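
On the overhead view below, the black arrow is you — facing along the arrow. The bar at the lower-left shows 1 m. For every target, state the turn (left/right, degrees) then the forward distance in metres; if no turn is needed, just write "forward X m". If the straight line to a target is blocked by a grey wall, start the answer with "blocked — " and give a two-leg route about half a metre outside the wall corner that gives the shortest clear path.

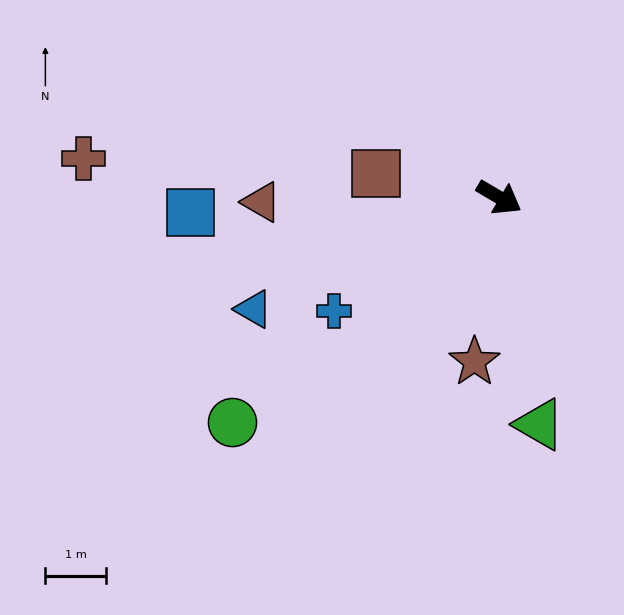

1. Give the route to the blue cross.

turn right 115°, forward 3.3 m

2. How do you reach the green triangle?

turn right 49°, forward 3.8 m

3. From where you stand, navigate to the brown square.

turn right 160°, forward 2.1 m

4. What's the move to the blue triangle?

turn right 125°, forward 4.5 m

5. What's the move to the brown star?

turn right 68°, forward 2.7 m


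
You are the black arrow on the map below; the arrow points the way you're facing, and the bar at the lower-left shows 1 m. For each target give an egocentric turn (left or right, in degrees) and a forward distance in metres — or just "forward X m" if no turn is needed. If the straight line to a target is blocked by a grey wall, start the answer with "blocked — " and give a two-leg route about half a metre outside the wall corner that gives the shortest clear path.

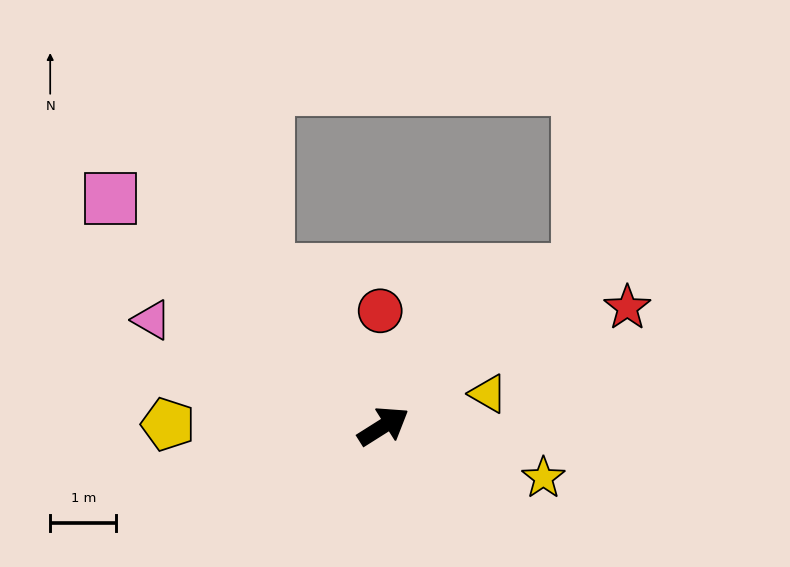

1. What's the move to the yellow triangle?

turn right 15°, forward 1.7 m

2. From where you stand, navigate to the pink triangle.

turn left 123°, forward 3.8 m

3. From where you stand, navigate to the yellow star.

turn right 50°, forward 2.5 m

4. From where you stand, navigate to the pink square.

turn left 108°, forward 5.4 m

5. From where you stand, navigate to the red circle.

turn left 59°, forward 1.7 m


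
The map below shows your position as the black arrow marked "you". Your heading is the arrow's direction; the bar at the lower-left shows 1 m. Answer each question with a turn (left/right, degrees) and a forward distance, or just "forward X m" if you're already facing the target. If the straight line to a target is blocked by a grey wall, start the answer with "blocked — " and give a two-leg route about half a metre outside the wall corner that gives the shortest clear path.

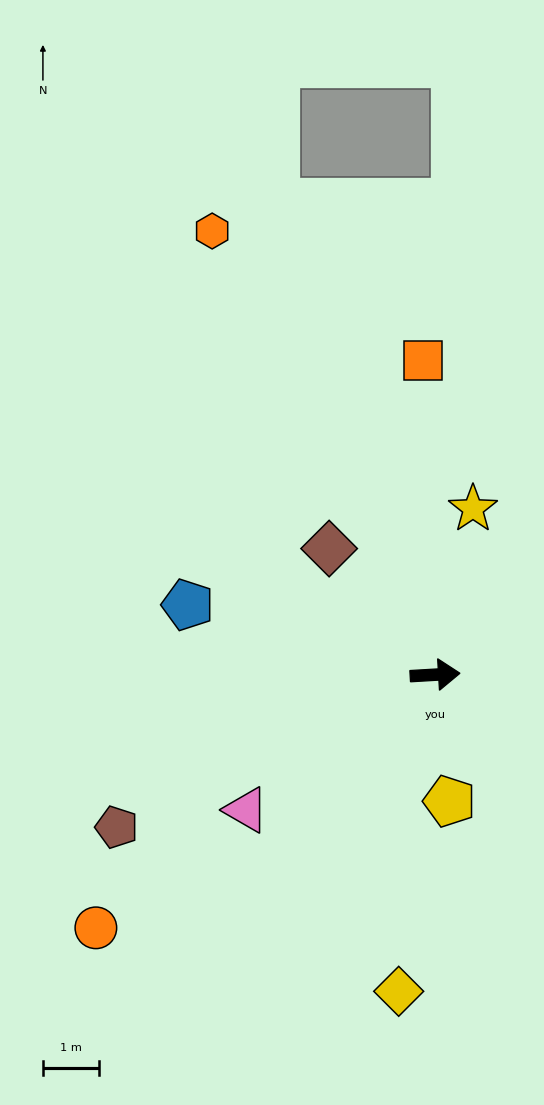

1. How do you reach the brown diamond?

turn left 127°, forward 2.9 m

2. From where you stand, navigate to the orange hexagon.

turn left 113°, forward 8.8 m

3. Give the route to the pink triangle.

turn right 148°, forward 4.1 m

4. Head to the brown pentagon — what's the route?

turn right 158°, forward 6.3 m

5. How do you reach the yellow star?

turn left 74°, forward 3.0 m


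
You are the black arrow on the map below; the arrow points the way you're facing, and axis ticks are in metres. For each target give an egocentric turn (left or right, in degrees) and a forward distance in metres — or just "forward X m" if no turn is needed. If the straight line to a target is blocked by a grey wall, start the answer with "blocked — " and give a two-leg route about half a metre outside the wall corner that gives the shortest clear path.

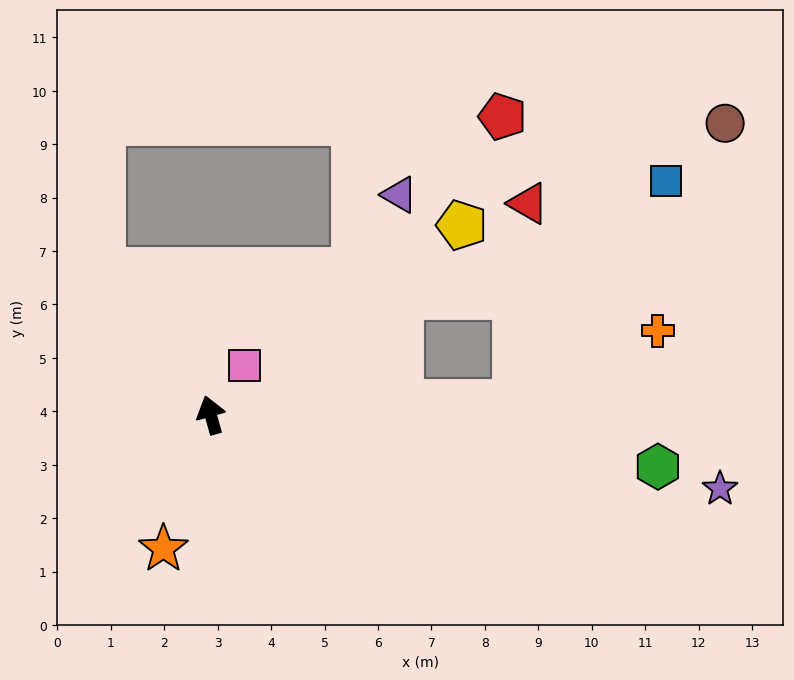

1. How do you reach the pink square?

turn right 50°, forward 1.1 m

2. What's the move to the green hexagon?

turn right 112°, forward 8.4 m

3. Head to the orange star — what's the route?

turn left 145°, forward 2.7 m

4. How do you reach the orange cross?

blocked — turn right 103°, forward 5.7 m, then turn left 24°, forward 3.0 m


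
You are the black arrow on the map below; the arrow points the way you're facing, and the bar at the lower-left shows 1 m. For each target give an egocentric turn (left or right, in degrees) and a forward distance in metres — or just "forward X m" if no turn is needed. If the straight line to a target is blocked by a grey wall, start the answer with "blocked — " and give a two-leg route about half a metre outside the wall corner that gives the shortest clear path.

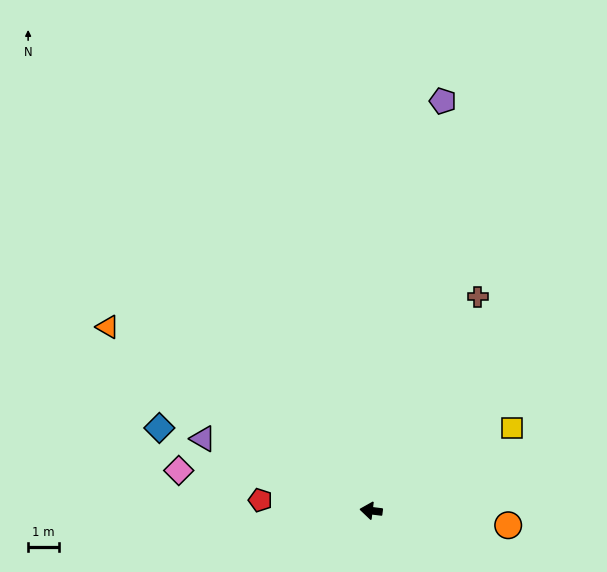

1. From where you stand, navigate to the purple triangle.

turn right 16°, forward 5.8 m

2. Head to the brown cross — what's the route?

turn right 109°, forward 7.6 m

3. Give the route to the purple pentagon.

turn right 93°, forward 13.3 m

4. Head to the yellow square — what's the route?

turn right 142°, forward 5.2 m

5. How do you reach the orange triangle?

turn right 28°, forward 10.2 m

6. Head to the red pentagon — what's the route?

forward 3.6 m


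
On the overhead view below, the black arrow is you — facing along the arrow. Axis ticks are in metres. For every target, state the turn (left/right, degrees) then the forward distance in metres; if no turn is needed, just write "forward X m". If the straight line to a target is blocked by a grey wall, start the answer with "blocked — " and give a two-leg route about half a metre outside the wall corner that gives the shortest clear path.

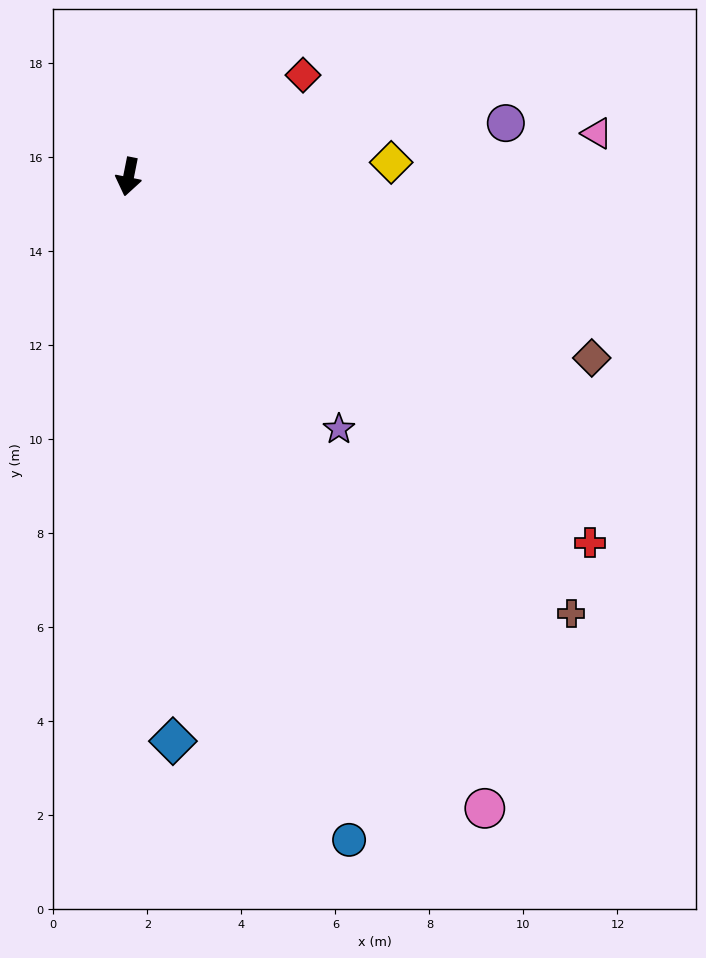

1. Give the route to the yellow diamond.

turn left 104°, forward 5.6 m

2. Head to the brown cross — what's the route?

turn left 57°, forward 13.2 m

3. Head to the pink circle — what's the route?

turn left 41°, forward 15.4 m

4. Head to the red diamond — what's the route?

turn left 131°, forward 4.3 m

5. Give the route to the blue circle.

turn left 30°, forward 14.9 m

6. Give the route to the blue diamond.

turn left 16°, forward 12.0 m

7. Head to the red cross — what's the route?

turn left 63°, forward 12.5 m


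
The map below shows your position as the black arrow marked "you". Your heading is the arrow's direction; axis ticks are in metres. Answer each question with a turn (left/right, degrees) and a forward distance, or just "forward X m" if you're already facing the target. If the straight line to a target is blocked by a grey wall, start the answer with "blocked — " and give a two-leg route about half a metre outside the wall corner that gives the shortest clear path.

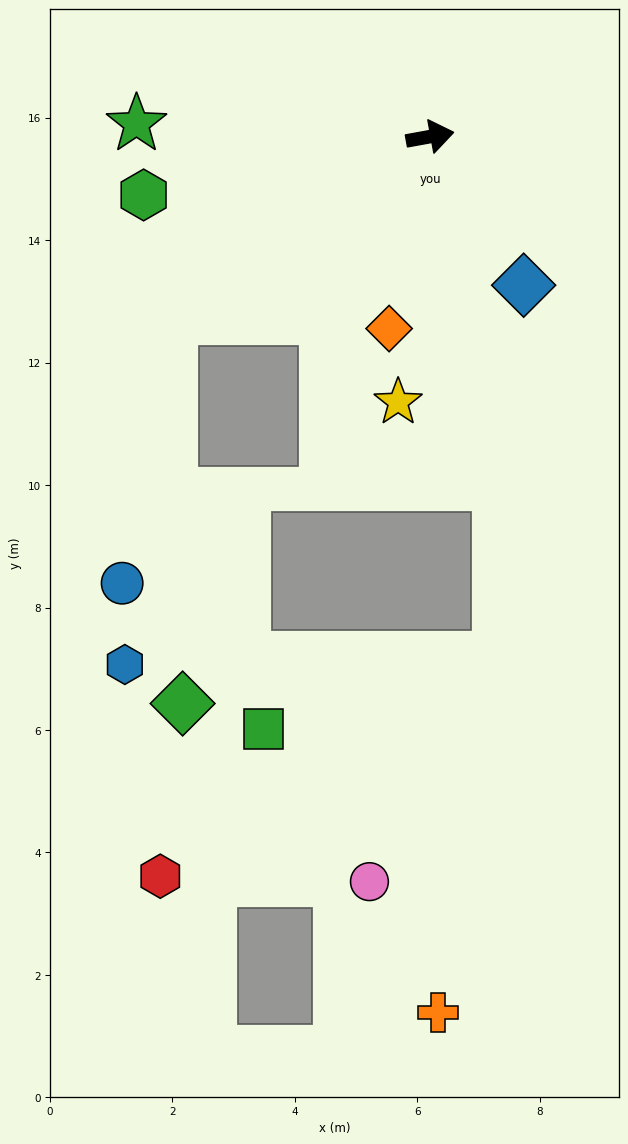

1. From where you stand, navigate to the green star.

turn left 167°, forward 4.8 m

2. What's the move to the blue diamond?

turn right 68°, forward 2.9 m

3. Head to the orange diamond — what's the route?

turn right 112°, forward 3.2 m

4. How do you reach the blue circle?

blocked — turn right 155°, forward 5.2 m, then turn left 44°, forward 4.4 m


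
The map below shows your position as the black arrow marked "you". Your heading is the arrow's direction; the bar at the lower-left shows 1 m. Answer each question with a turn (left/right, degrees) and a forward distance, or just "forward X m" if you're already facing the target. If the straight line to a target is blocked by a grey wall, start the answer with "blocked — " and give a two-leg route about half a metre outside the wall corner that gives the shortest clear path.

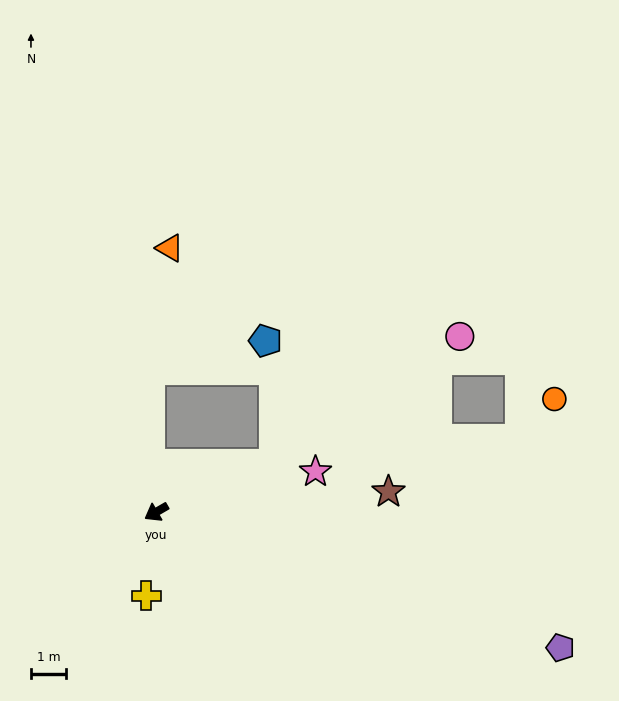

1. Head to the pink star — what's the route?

turn left 164°, forward 4.6 m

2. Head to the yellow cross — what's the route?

turn left 53°, forward 2.4 m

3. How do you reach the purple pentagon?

turn left 131°, forward 12.1 m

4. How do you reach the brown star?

turn left 155°, forward 6.6 m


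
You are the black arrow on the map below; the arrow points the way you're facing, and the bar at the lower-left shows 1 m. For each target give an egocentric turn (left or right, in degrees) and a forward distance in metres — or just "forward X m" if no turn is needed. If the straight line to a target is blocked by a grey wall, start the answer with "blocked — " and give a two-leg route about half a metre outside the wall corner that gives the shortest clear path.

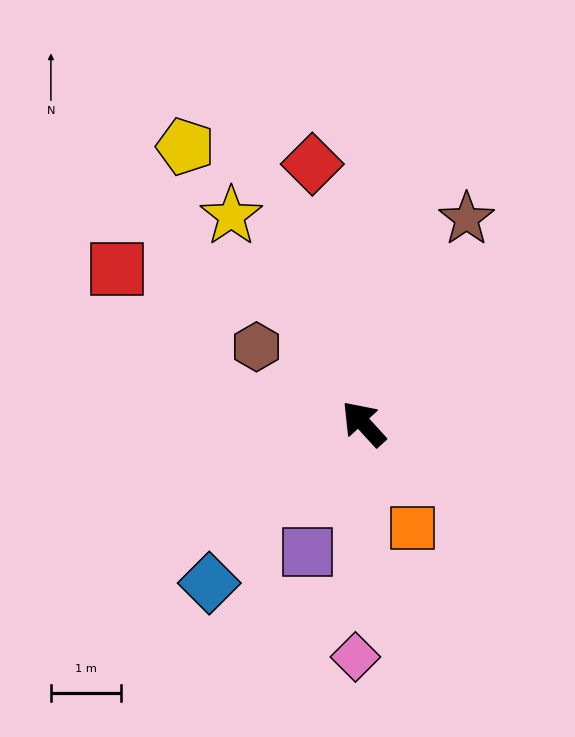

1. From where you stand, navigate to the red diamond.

turn right 31°, forward 3.8 m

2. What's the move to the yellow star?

turn right 10°, forward 3.5 m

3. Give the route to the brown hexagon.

turn left 12°, forward 1.9 m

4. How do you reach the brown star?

turn right 69°, forward 3.3 m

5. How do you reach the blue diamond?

turn left 94°, forward 3.2 m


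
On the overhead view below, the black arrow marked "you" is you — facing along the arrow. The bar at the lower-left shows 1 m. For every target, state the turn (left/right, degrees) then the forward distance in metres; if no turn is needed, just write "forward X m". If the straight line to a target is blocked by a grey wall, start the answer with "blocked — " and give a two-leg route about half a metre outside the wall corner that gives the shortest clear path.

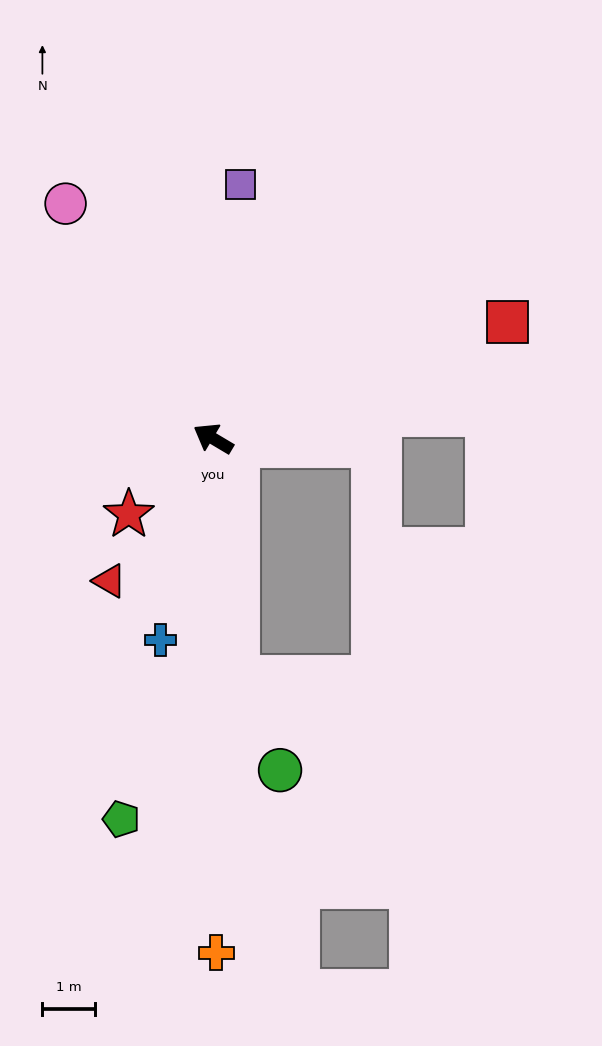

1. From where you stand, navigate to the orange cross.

turn left 121°, forward 9.7 m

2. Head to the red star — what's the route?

turn left 73°, forward 2.1 m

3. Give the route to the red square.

turn right 128°, forward 6.0 m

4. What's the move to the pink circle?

turn right 27°, forward 5.2 m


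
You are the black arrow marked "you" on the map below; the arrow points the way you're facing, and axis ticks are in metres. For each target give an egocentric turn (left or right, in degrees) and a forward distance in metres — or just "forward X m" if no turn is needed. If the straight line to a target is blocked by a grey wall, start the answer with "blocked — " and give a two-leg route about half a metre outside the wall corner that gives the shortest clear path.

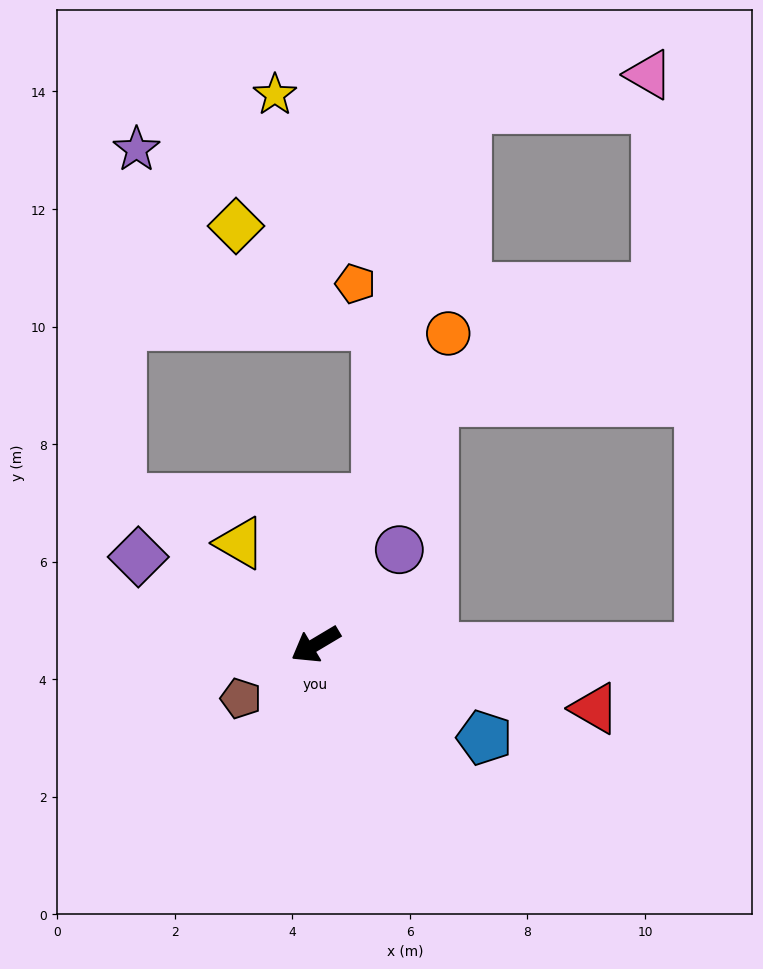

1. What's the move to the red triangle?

turn left 136°, forward 4.9 m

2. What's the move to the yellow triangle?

turn right 84°, forward 2.2 m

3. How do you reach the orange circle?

turn right 144°, forward 5.8 m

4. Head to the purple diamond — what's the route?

turn right 57°, forward 3.4 m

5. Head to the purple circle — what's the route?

turn right 162°, forward 2.2 m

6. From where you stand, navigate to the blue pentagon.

turn left 120°, forward 3.3 m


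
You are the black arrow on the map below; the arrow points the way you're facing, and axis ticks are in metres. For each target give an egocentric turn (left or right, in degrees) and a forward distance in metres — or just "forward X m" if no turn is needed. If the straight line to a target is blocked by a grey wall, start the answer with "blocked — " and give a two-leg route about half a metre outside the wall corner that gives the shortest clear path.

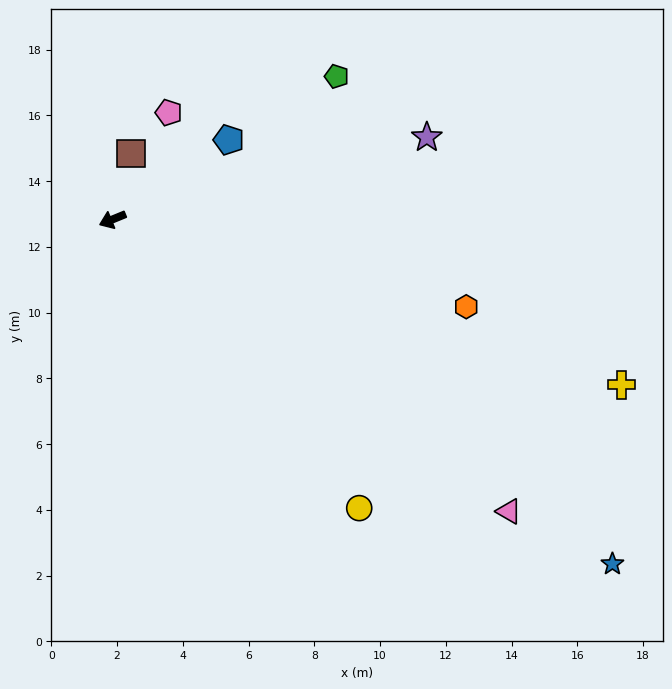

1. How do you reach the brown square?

turn right 128°, forward 2.1 m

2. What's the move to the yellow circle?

turn left 108°, forward 11.6 m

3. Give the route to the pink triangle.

turn left 121°, forward 15.0 m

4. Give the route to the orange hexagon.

turn left 144°, forward 11.1 m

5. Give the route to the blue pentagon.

turn right 168°, forward 4.3 m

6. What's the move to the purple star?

turn left 172°, forward 9.9 m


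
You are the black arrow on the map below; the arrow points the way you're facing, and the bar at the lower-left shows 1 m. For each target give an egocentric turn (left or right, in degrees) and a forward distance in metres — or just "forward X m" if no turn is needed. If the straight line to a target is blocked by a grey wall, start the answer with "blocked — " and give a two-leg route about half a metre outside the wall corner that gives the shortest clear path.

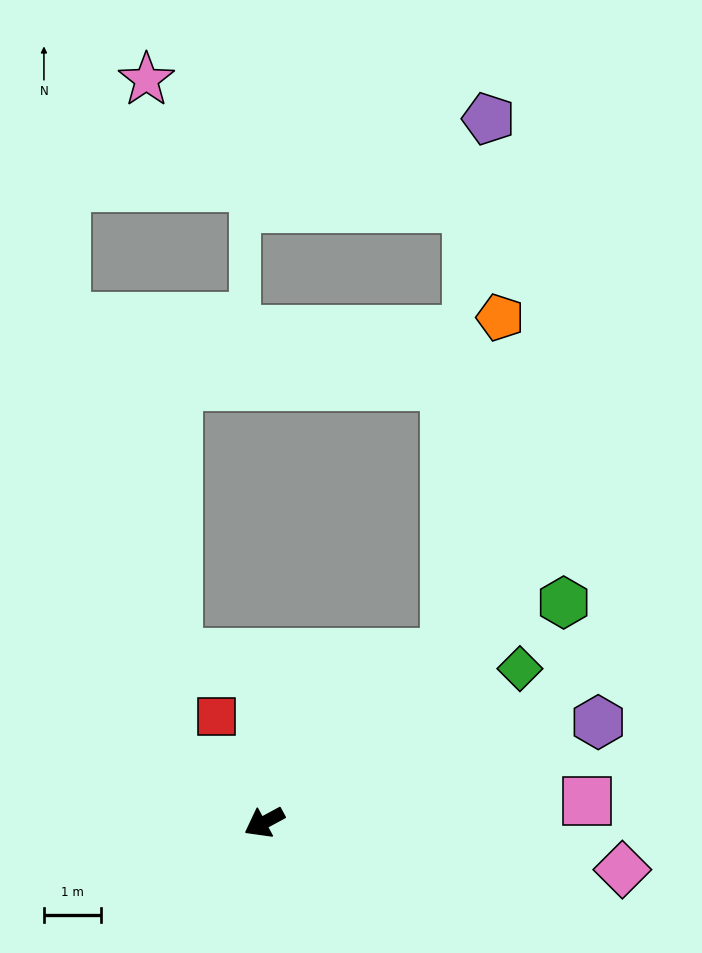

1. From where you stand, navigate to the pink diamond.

turn left 144°, forward 6.3 m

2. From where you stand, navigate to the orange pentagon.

blocked — turn right 165°, forward 4.3 m, then turn left 37°, forward 5.9 m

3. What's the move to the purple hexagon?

turn left 168°, forward 6.1 m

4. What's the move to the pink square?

turn left 155°, forward 5.6 m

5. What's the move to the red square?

turn right 94°, forward 2.0 m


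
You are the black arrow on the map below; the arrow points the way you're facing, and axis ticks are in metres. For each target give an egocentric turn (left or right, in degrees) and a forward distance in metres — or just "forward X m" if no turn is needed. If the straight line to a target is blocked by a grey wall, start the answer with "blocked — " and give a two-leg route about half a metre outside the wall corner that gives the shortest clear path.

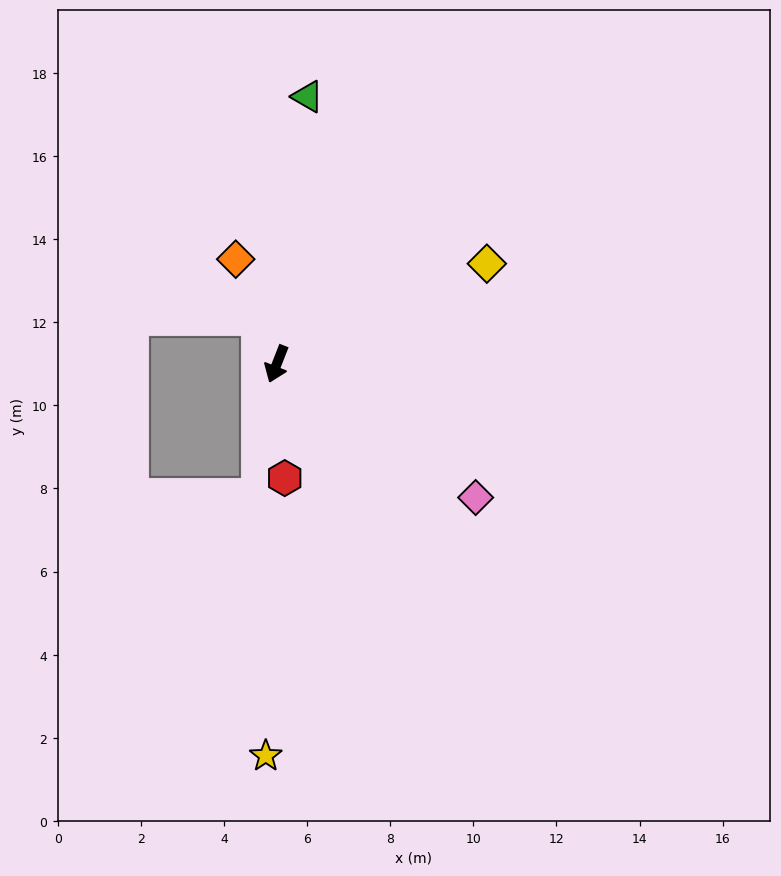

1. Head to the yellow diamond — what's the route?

turn left 137°, forward 5.6 m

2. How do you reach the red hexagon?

turn left 25°, forward 2.8 m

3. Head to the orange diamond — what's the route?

turn right 137°, forward 2.7 m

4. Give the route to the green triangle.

turn right 165°, forward 6.5 m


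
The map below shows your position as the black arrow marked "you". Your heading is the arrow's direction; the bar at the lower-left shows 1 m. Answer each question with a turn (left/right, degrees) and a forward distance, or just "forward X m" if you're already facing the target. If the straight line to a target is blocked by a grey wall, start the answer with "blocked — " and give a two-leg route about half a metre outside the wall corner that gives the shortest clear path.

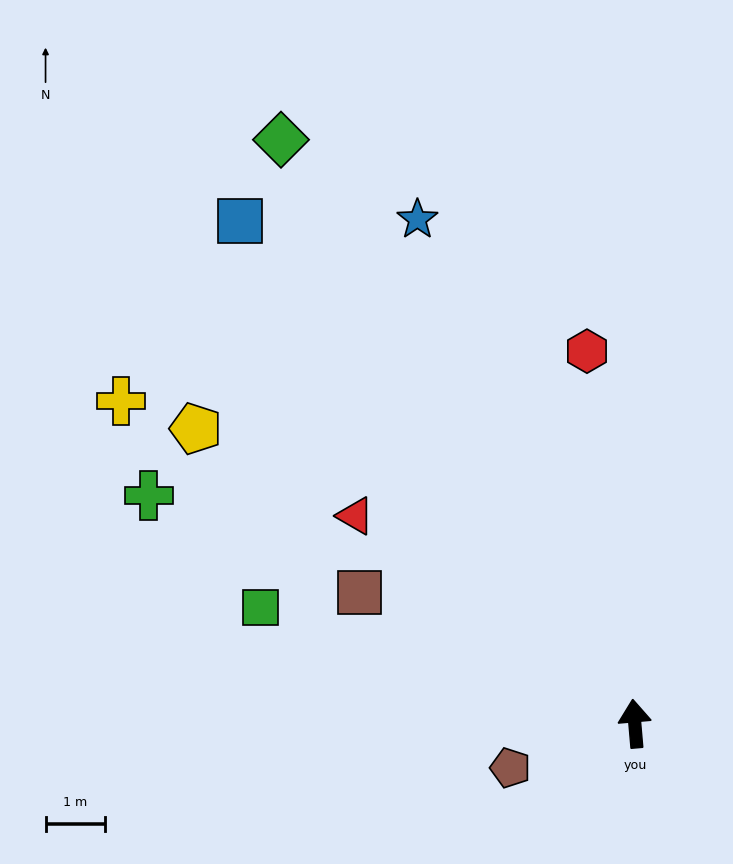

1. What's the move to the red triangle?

turn left 48°, forward 5.9 m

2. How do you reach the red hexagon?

turn left 2°, forward 6.4 m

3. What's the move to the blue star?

turn left 18°, forward 9.3 m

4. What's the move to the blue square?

turn left 33°, forward 10.8 m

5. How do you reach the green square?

turn left 68°, forward 6.6 m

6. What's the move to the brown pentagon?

turn left 105°, forward 2.2 m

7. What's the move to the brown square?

turn left 60°, forward 5.2 m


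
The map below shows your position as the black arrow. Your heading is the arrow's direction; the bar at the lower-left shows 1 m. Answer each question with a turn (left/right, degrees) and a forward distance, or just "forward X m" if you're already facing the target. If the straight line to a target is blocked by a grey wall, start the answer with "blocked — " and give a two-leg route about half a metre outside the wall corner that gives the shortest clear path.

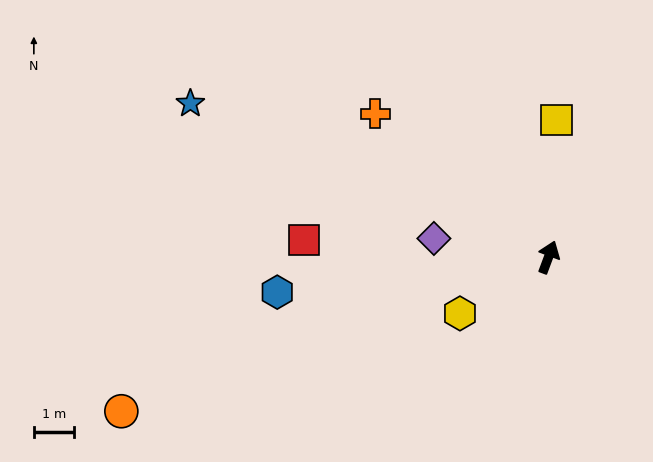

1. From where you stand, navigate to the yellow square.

turn left 17°, forward 3.5 m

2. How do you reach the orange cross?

turn left 71°, forward 5.7 m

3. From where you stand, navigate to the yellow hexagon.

turn left 143°, forward 2.6 m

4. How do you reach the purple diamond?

turn left 101°, forward 2.9 m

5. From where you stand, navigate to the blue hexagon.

turn left 118°, forward 6.9 m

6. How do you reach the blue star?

turn left 87°, forward 9.8 m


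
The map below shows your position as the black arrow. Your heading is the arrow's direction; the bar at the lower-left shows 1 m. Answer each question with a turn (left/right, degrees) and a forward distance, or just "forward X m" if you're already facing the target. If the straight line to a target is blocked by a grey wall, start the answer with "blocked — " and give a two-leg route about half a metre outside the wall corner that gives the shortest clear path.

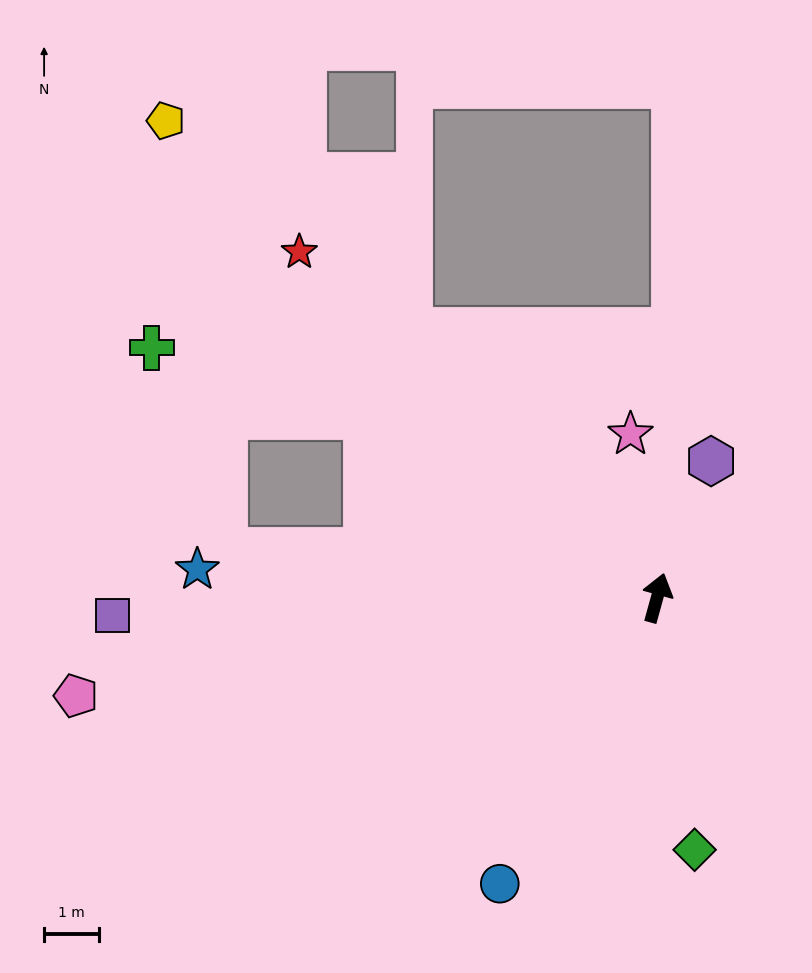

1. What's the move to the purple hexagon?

turn right 6°, forward 2.7 m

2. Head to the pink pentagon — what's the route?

turn left 115°, forward 10.7 m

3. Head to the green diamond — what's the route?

turn right 156°, forward 4.6 m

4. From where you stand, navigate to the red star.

turn left 61°, forward 9.0 m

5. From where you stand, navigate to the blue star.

turn left 102°, forward 8.4 m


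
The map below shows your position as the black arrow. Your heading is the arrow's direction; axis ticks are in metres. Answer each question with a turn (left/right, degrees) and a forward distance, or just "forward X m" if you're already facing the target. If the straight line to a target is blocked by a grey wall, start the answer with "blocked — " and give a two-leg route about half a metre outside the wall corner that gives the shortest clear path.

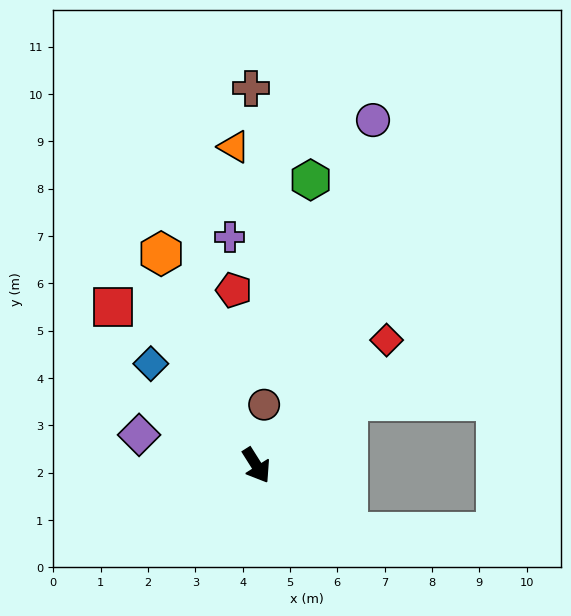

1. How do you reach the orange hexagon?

turn left 172°, forward 4.9 m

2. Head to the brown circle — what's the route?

turn left 141°, forward 1.3 m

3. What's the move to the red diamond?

turn left 102°, forward 3.8 m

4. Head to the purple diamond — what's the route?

turn right 137°, forward 2.6 m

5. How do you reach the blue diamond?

turn right 166°, forward 3.1 m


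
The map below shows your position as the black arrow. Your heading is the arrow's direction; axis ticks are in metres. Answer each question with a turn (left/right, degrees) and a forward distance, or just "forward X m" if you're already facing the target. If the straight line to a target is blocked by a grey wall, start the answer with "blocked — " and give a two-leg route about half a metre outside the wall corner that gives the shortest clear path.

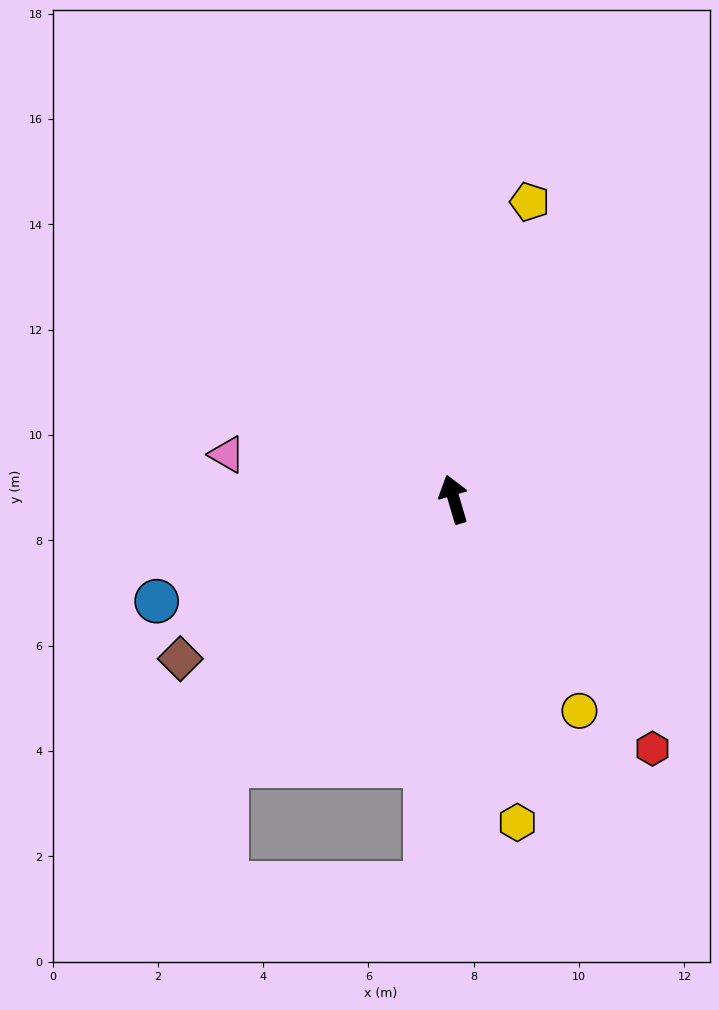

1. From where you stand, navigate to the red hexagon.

turn right 158°, forward 6.1 m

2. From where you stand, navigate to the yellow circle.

turn right 166°, forward 4.7 m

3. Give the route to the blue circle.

turn left 93°, forward 6.0 m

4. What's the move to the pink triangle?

turn left 62°, forward 4.4 m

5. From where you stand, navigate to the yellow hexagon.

turn left 175°, forward 6.3 m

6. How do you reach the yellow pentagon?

turn right 31°, forward 5.8 m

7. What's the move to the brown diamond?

turn left 104°, forward 6.0 m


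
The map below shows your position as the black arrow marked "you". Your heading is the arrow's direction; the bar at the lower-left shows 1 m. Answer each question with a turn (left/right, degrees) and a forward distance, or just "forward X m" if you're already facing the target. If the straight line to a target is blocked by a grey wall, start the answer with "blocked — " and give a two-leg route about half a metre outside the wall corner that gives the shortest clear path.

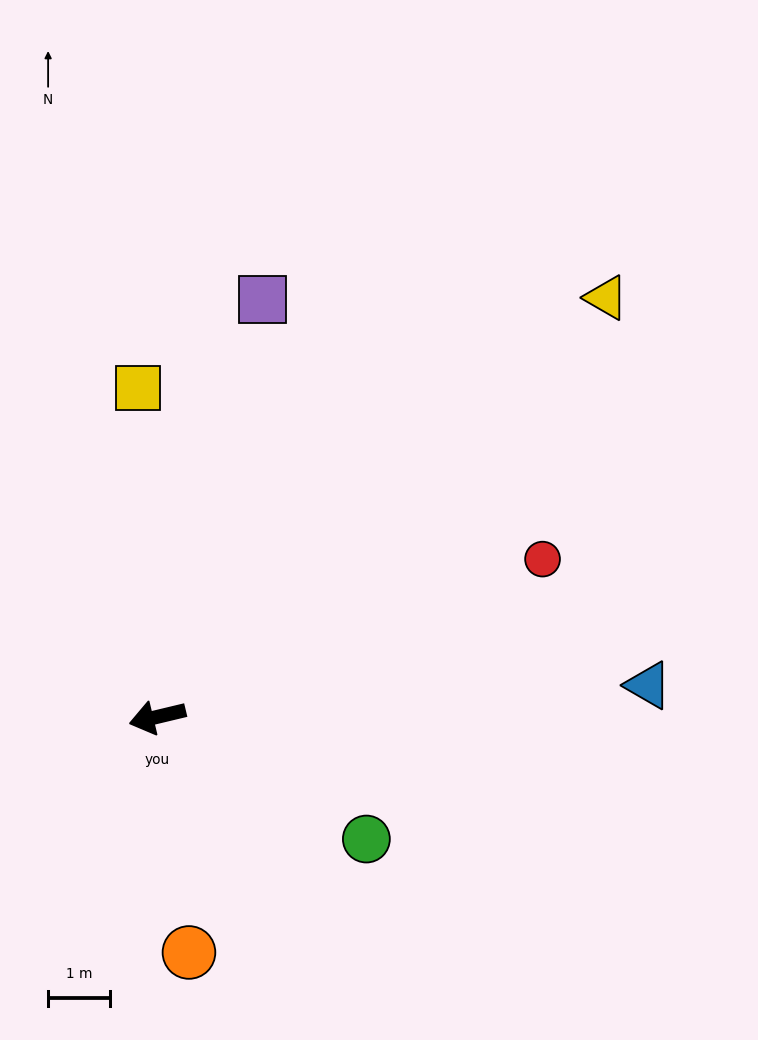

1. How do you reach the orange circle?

turn left 84°, forward 3.8 m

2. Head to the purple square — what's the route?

turn right 118°, forward 6.9 m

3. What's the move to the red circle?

turn right 171°, forward 6.7 m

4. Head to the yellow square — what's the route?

turn right 100°, forward 5.3 m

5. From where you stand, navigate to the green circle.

turn left 136°, forward 3.9 m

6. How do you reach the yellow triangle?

turn right 150°, forward 9.9 m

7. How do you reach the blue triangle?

turn left 170°, forward 7.9 m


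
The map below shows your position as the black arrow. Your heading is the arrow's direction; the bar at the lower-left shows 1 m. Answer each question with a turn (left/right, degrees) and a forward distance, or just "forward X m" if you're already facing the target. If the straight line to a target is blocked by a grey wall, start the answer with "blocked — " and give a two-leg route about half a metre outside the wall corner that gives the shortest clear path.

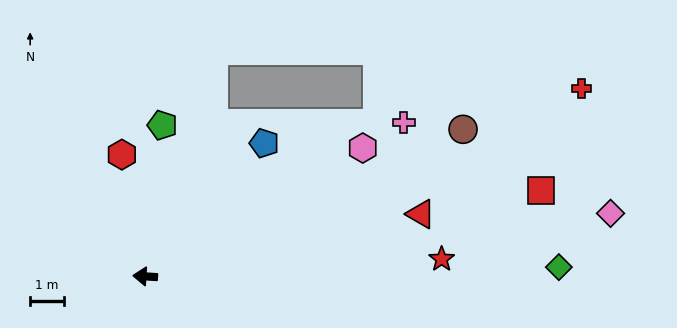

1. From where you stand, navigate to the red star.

turn right 173°, forward 8.7 m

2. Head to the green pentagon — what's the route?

turn right 93°, forward 4.5 m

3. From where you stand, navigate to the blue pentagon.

turn right 128°, forward 5.2 m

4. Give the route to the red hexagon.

turn right 76°, forward 3.6 m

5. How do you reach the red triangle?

turn right 164°, forward 8.3 m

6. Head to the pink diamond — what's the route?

turn right 169°, forward 13.8 m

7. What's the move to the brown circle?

turn right 152°, forward 10.3 m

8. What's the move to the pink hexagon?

turn right 146°, forward 7.4 m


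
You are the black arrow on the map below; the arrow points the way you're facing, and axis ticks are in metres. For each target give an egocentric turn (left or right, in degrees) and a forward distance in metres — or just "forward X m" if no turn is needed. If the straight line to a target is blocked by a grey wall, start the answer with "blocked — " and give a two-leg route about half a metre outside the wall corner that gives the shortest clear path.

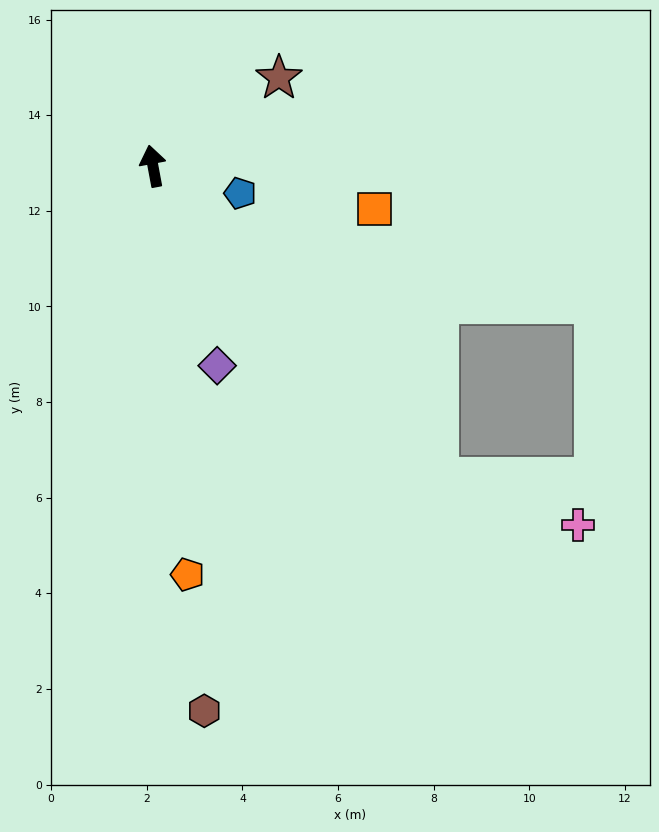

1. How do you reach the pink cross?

blocked — turn right 148°, forward 8.8 m, then turn left 29°, forward 3.1 m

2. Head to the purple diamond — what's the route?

turn right 173°, forward 4.4 m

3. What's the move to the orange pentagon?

turn left 174°, forward 8.6 m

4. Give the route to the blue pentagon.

turn right 118°, forward 1.9 m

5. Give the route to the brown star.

turn right 66°, forward 3.2 m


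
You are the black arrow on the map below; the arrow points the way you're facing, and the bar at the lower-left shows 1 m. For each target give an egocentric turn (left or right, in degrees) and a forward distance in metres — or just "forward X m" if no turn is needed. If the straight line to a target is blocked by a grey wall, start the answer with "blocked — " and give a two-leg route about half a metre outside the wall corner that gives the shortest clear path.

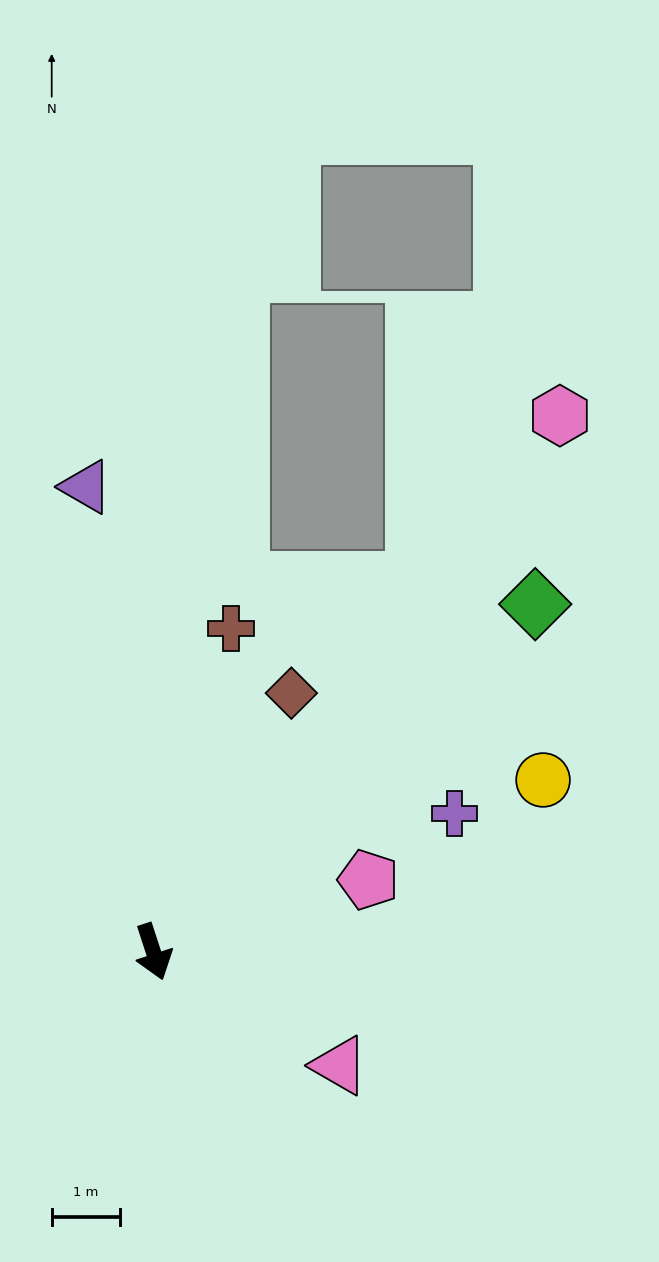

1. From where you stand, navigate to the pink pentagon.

turn left 90°, forward 3.3 m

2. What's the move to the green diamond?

turn left 114°, forward 7.5 m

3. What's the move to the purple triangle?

turn left 170°, forward 6.9 m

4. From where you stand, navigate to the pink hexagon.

turn left 125°, forward 9.8 m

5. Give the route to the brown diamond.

turn left 134°, forward 4.3 m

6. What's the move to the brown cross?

turn left 148°, forward 4.8 m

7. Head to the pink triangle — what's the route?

turn left 41°, forward 3.2 m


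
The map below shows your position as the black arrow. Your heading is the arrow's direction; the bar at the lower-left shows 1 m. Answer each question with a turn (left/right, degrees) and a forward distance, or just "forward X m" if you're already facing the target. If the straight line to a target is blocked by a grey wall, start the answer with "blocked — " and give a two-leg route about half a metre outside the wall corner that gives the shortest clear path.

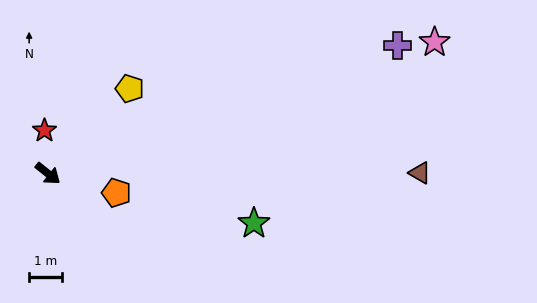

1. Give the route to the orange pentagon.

turn left 23°, forward 2.2 m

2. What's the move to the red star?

turn left 133°, forward 1.3 m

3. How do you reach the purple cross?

turn left 59°, forward 11.4 m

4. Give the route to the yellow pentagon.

turn left 85°, forward 3.6 m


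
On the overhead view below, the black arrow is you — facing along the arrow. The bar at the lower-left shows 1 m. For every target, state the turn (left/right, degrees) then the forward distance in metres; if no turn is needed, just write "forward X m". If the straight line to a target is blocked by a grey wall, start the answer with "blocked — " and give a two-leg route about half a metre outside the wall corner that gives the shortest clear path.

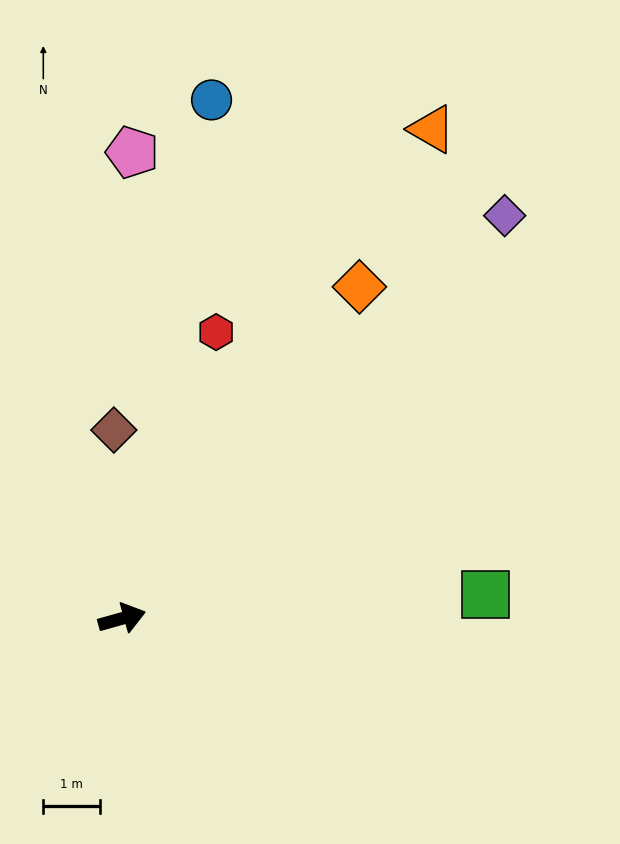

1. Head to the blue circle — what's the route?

turn left 65°, forward 9.3 m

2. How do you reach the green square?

turn right 12°, forward 6.5 m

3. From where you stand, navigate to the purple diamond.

turn left 31°, forward 9.9 m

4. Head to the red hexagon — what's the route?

turn left 56°, forward 5.3 m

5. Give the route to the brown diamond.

turn left 77°, forward 3.3 m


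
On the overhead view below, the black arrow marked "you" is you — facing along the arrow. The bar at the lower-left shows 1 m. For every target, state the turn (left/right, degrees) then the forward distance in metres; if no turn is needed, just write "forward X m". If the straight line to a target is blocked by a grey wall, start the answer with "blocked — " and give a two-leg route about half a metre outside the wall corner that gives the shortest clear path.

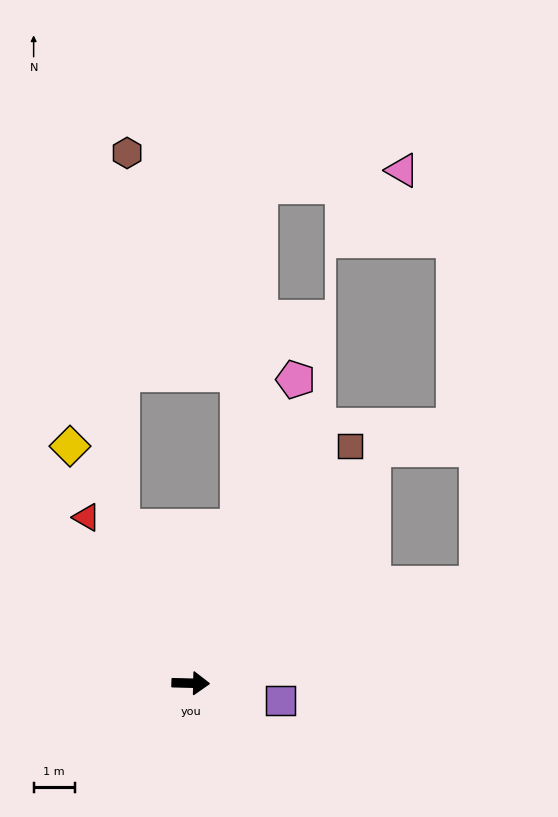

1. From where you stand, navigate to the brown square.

turn left 57°, forward 6.9 m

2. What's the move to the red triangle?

turn left 124°, forward 4.8 m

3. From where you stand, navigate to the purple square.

turn right 9°, forward 2.2 m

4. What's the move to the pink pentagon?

turn left 72°, forward 7.8 m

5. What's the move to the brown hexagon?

blocked — turn left 115°, forward 4.2 m, then turn right 24°, forward 9.1 m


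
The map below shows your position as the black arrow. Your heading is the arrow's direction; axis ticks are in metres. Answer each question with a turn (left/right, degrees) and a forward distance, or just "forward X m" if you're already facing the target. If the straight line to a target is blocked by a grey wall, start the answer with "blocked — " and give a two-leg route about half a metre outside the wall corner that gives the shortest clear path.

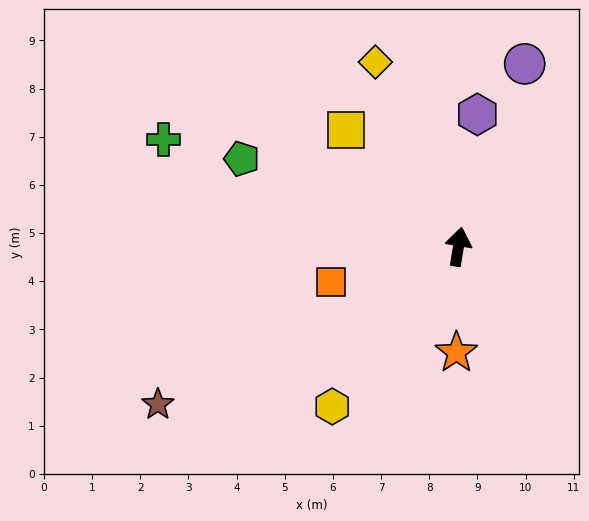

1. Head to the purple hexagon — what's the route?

forward 2.8 m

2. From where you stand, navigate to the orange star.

turn right 172°, forward 2.2 m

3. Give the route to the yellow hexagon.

turn left 151°, forward 4.2 m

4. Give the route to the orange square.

turn left 115°, forward 2.7 m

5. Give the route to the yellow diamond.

turn left 34°, forward 4.2 m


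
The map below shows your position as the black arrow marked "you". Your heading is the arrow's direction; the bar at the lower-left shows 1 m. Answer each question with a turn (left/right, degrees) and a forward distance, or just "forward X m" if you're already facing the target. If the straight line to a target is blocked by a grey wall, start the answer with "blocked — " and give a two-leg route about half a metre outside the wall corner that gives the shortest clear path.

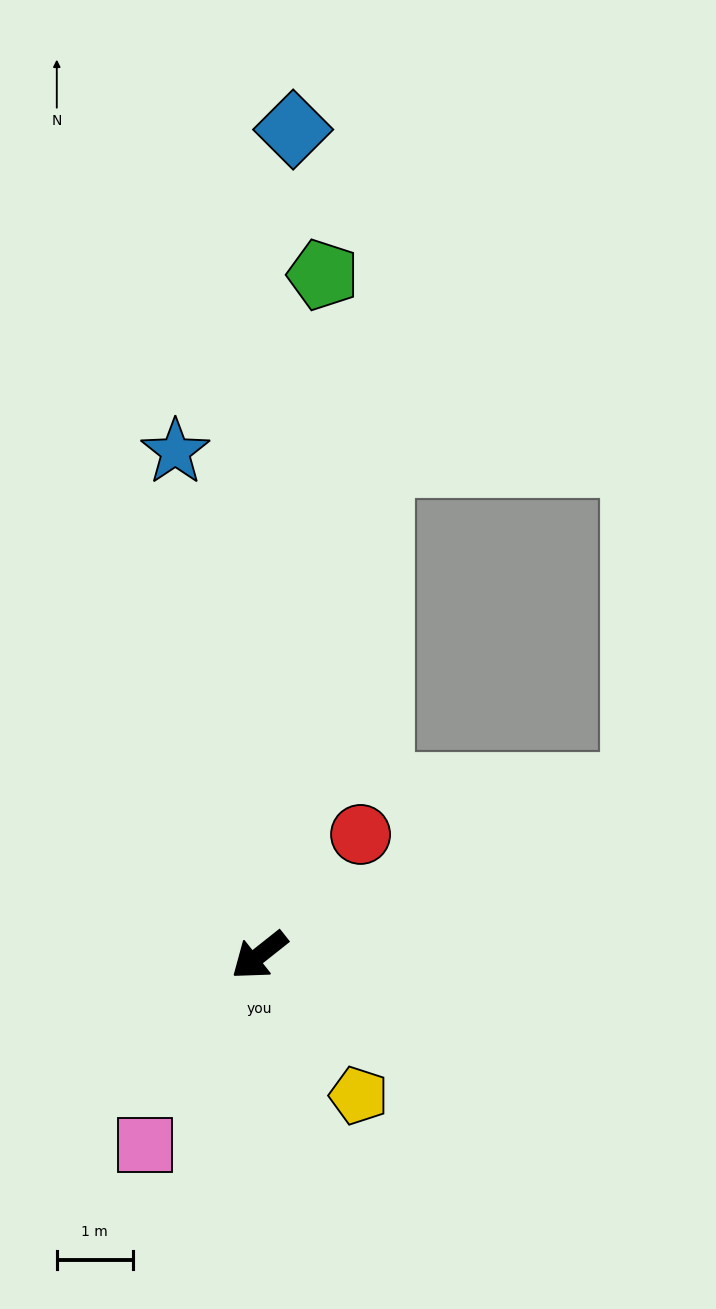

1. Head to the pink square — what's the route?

turn left 21°, forward 2.9 m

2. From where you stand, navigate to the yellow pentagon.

turn left 87°, forward 2.3 m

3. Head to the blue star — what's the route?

turn right 119°, forward 6.7 m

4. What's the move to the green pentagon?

turn right 134°, forward 9.0 m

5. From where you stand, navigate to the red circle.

turn right 168°, forward 2.1 m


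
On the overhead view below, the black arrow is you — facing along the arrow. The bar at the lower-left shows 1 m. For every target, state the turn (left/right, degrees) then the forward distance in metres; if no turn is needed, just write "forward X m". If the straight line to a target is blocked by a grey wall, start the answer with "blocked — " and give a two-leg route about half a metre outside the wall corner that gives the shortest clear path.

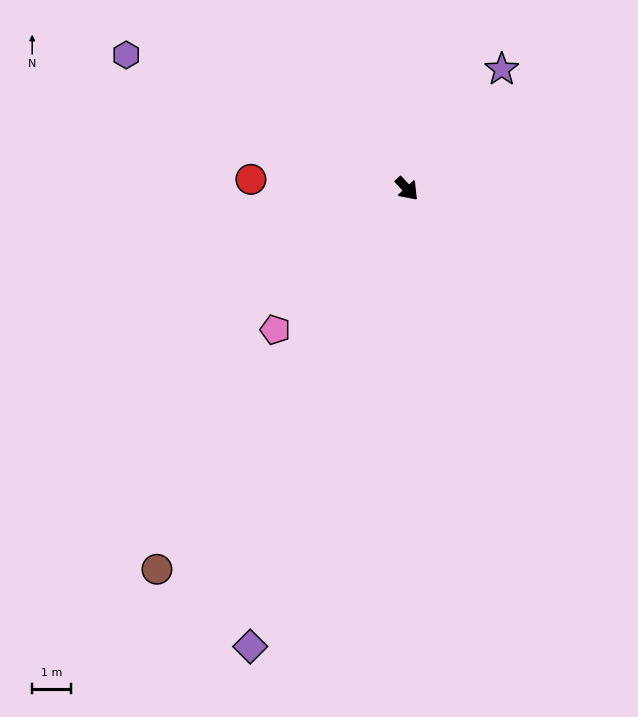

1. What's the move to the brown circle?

turn right 76°, forward 11.7 m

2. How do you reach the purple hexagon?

turn right 158°, forward 8.0 m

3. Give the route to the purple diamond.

turn right 62°, forward 12.5 m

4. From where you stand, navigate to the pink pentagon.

turn right 86°, forward 5.0 m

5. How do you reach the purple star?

turn left 99°, forward 3.9 m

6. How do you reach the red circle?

turn right 136°, forward 4.0 m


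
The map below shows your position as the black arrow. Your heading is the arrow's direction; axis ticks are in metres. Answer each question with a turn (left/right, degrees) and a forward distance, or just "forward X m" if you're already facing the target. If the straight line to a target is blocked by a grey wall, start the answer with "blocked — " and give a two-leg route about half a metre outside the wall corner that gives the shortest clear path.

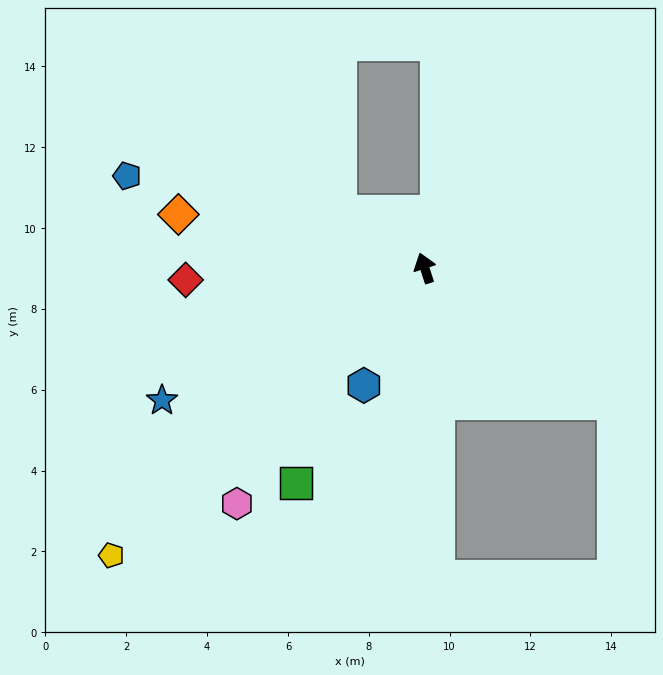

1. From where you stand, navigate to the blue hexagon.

turn left 135°, forward 3.3 m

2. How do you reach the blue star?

turn left 99°, forward 7.3 m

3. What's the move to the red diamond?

turn left 75°, forward 5.9 m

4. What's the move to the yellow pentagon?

turn left 115°, forward 10.5 m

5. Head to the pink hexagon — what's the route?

turn left 124°, forward 7.5 m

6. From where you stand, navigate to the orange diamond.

turn left 60°, forward 6.2 m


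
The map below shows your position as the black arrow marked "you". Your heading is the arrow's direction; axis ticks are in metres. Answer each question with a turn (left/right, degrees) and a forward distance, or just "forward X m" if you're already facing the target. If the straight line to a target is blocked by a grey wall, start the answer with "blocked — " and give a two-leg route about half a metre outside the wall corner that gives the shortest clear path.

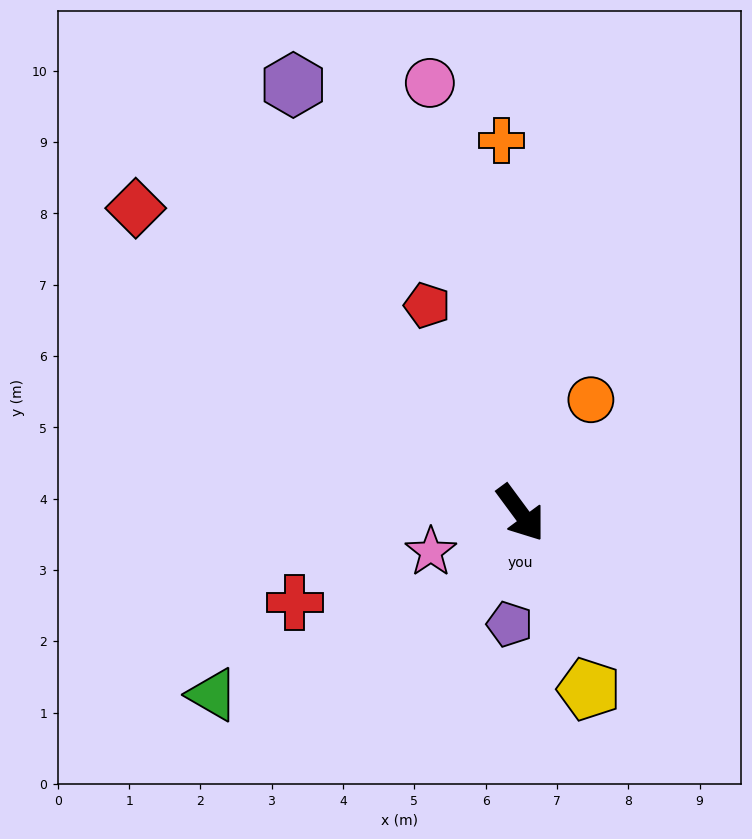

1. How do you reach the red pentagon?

turn left 168°, forward 3.2 m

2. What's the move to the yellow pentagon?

turn right 15°, forward 2.7 m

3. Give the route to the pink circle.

turn left 155°, forward 6.2 m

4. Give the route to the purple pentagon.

turn right 42°, forward 1.6 m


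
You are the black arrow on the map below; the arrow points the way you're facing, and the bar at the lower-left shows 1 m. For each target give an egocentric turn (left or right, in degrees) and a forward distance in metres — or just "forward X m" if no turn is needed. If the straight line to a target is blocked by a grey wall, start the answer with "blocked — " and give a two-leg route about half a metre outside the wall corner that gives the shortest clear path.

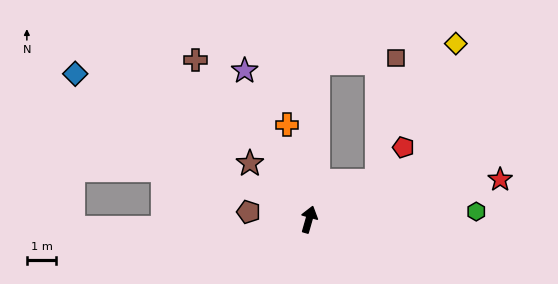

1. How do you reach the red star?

turn right 62°, forward 6.6 m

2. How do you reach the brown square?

blocked — turn right 45°, forward 2.7 m, then turn left 52°, forward 4.2 m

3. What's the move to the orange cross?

turn left 29°, forward 3.3 m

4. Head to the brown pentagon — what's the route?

turn left 99°, forward 2.1 m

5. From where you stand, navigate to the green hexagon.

turn right 71°, forward 5.7 m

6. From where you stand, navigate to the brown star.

turn left 62°, forward 2.8 m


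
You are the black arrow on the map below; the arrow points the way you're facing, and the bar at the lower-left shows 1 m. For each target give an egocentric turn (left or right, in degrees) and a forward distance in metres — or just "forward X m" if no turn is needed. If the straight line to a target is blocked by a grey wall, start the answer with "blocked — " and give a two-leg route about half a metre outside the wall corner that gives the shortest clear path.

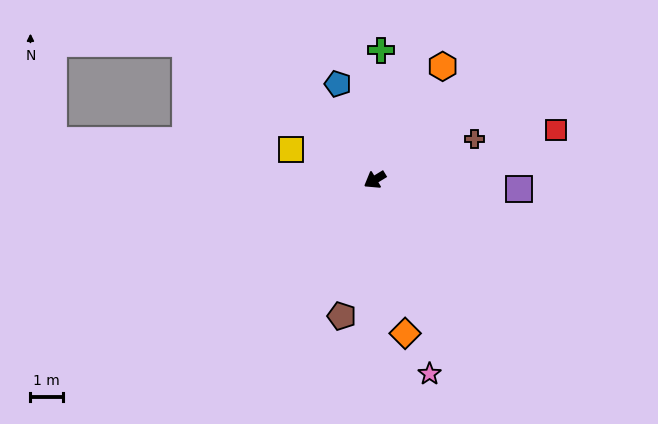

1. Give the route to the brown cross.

turn left 171°, forward 3.3 m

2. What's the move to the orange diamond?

turn left 70°, forward 4.8 m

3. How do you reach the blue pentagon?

turn right 100°, forward 3.2 m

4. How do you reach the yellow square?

turn right 51°, forward 2.8 m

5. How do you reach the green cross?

turn right 124°, forward 4.0 m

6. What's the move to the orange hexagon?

turn right 152°, forward 4.1 m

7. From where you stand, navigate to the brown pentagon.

turn left 45°, forward 4.3 m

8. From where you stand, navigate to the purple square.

turn left 145°, forward 4.5 m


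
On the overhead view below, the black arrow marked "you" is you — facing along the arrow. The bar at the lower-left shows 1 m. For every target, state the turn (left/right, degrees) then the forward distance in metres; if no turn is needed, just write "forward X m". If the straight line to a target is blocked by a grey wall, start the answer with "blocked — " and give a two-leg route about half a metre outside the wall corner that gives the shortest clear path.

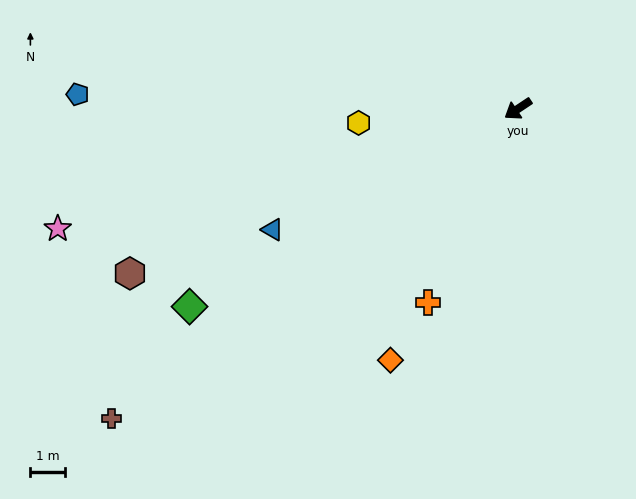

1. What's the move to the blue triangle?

turn right 7°, forward 8.0 m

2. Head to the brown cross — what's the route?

turn left 4°, forward 14.9 m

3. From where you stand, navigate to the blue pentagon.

turn right 36°, forward 12.8 m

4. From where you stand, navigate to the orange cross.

turn left 31°, forward 6.2 m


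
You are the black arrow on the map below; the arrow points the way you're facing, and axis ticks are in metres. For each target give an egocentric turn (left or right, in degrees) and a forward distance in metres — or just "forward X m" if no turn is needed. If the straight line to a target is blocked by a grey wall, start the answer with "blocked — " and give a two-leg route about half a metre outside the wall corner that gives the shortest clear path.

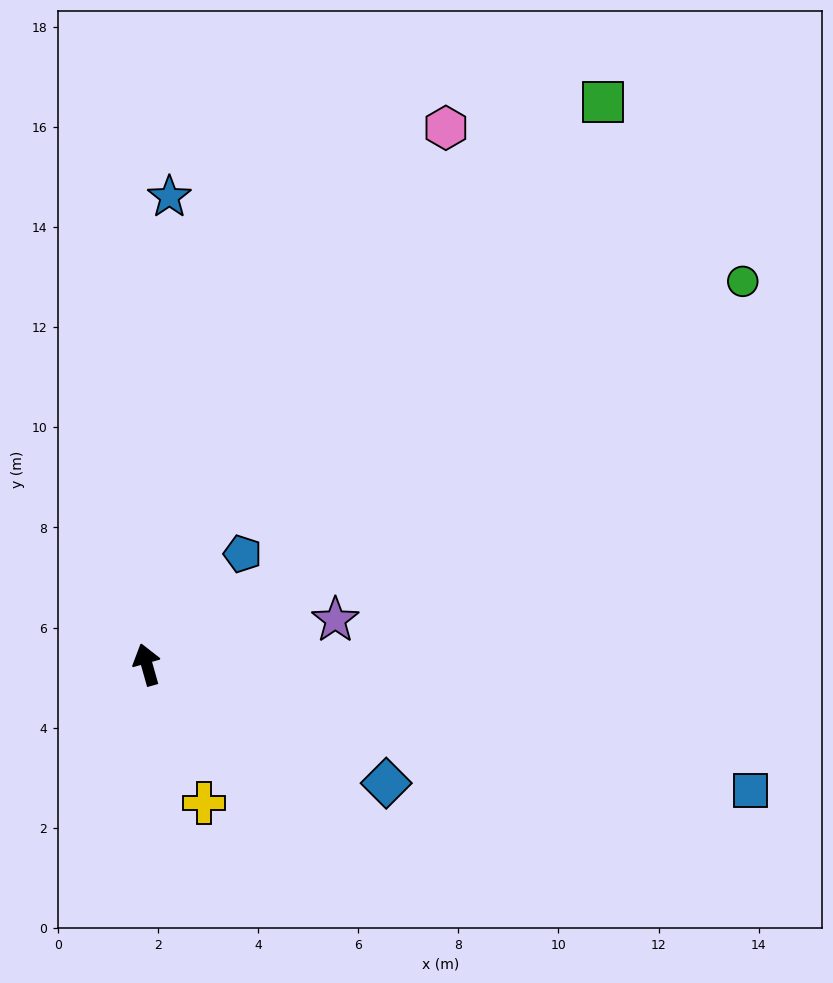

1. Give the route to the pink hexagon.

turn right 45°, forward 12.3 m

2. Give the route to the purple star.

turn right 92°, forward 3.9 m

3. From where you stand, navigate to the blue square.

turn right 117°, forward 12.3 m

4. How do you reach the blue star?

turn right 18°, forward 9.4 m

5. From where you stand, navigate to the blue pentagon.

turn right 57°, forward 2.9 m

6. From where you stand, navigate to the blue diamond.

turn right 132°, forward 5.3 m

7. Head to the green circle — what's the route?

turn right 73°, forward 14.2 m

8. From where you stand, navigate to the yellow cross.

turn right 173°, forward 3.0 m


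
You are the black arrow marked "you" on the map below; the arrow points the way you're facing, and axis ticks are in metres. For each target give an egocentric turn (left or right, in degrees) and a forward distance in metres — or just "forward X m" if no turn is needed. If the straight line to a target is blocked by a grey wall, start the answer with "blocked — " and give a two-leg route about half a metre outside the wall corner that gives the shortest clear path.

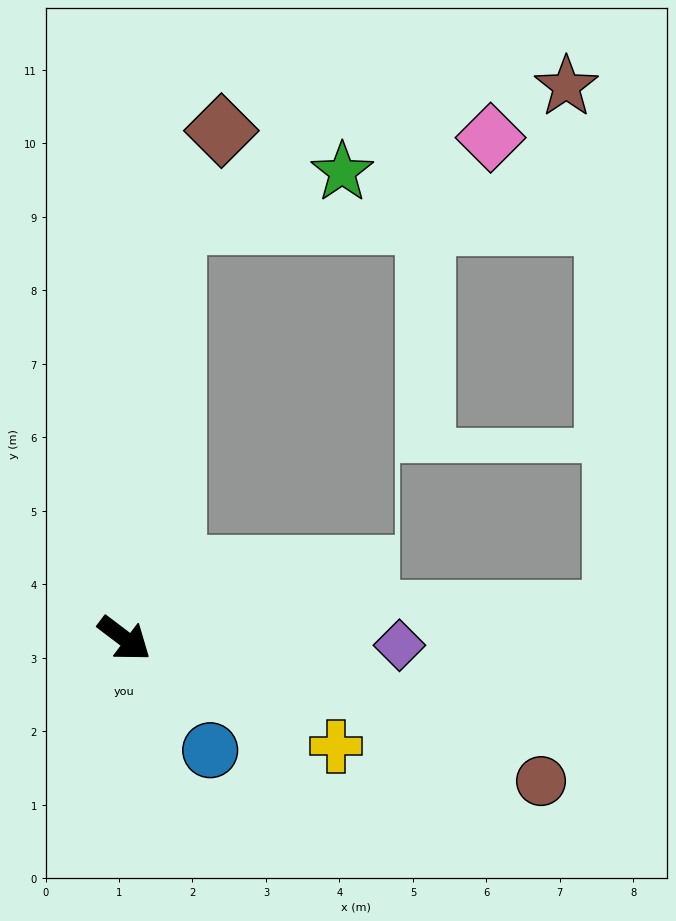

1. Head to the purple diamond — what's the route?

turn left 36°, forward 3.7 m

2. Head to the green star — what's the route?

blocked — turn left 120°, forward 5.7 m, then turn right 66°, forward 2.4 m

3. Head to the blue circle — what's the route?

turn right 15°, forward 1.9 m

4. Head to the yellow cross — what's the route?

turn left 10°, forward 3.2 m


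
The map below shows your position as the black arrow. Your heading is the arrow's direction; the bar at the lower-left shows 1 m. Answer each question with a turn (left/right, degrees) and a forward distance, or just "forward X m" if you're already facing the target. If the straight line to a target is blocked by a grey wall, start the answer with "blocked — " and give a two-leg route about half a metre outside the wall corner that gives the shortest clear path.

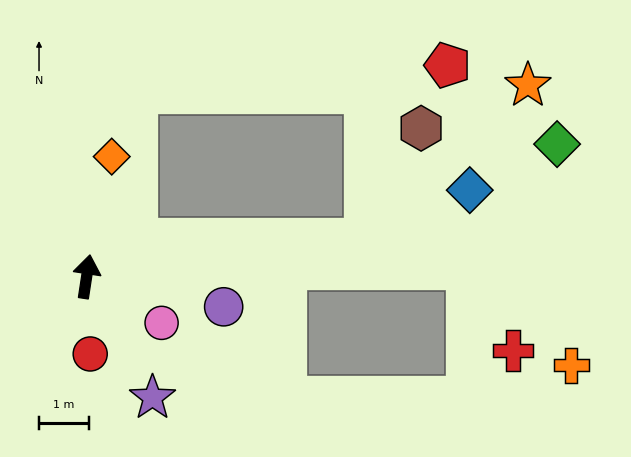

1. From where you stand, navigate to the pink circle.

turn right 113°, forward 1.8 m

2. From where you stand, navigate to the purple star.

turn right 143°, forward 2.7 m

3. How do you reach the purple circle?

turn right 94°, forward 2.8 m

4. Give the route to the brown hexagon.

blocked — turn right 74°, forward 5.6 m, then turn left 56°, forward 2.5 m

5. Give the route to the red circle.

turn right 169°, forward 1.5 m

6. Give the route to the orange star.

blocked — turn right 74°, forward 5.6 m, then turn left 36°, forward 4.5 m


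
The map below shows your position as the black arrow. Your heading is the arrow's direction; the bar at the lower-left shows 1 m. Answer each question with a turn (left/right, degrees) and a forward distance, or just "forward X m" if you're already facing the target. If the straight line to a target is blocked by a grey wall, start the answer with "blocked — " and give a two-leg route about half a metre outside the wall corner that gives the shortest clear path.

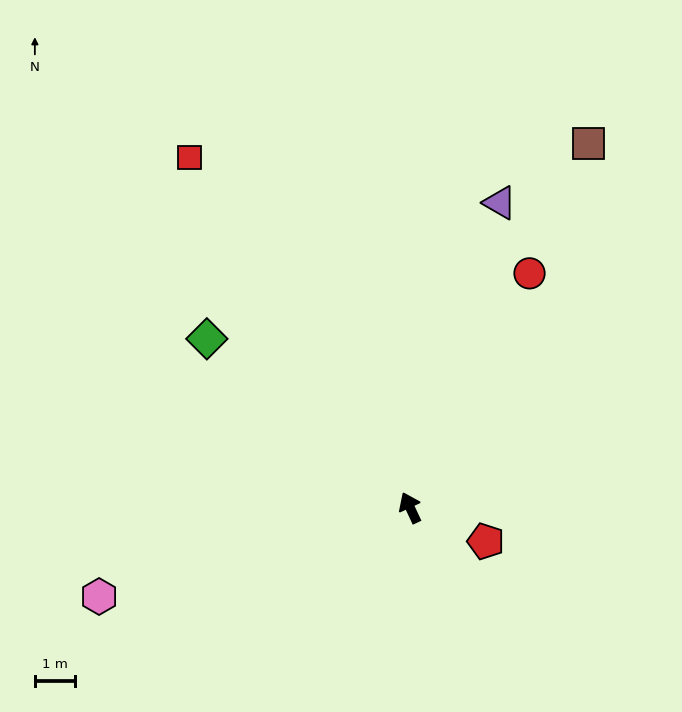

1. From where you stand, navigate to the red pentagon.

turn right 139°, forward 2.1 m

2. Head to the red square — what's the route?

turn left 7°, forward 10.3 m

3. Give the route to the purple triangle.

turn right 41°, forward 7.9 m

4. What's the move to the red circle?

turn right 52°, forward 6.5 m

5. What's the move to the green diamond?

turn left 25°, forward 6.6 m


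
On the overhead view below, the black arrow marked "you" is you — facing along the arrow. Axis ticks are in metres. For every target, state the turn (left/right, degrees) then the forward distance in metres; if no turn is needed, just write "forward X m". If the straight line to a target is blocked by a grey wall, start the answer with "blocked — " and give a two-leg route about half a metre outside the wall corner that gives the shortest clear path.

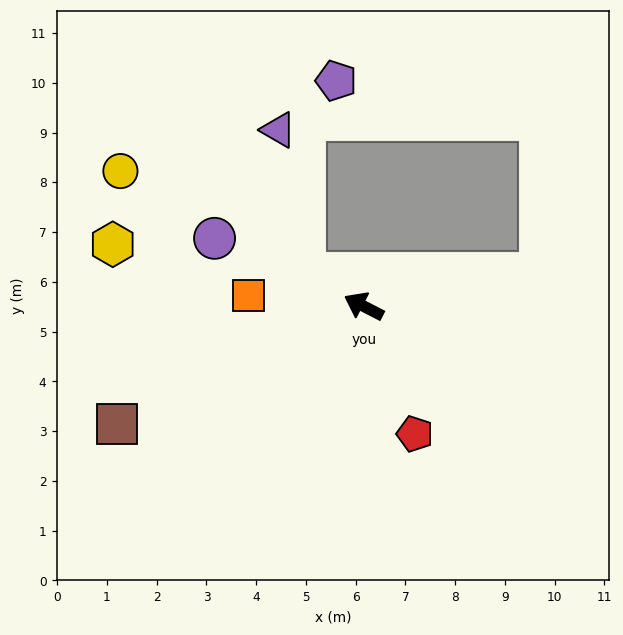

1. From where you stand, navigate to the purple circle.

turn left 3°, forward 3.3 m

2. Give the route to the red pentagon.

turn left 139°, forward 2.8 m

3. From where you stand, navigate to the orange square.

turn left 22°, forward 2.3 m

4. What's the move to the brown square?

turn left 53°, forward 5.5 m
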